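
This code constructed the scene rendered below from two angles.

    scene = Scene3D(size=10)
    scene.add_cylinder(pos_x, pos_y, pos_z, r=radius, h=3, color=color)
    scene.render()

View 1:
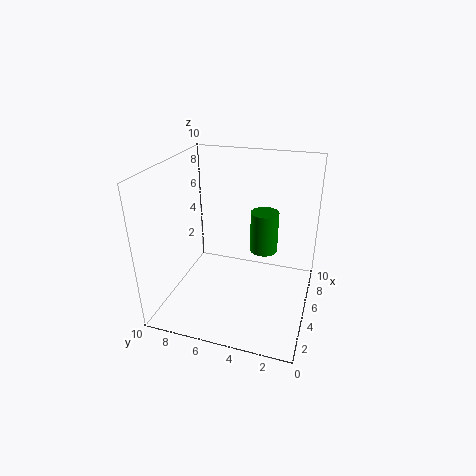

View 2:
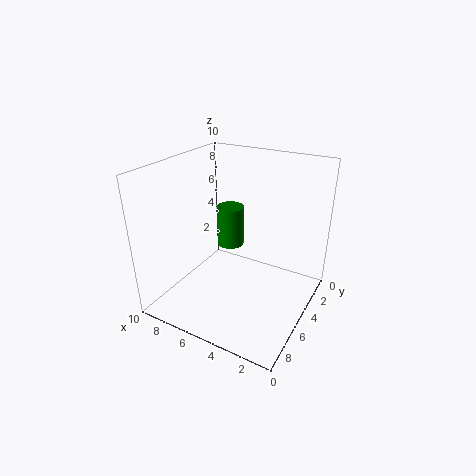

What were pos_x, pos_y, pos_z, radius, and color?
pos_x = 6.5
pos_y = 3.5
pos_z = 3.5
radius = 1
color = 'green'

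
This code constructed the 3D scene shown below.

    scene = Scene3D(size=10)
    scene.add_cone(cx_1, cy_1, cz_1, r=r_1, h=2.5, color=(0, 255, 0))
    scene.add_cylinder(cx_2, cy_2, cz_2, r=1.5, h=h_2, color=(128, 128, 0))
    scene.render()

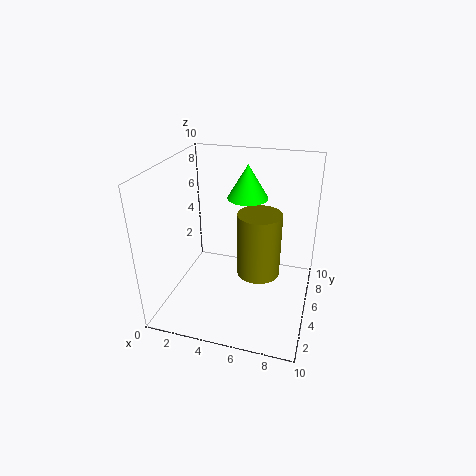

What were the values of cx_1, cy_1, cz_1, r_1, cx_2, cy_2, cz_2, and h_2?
cx_1 = 5; cy_1 = 7.5; cz_1 = 7; r_1 = 1.5; cx_2 = 6.5; cy_2 = 5; cz_2 = 2.5; h_2 = 4.5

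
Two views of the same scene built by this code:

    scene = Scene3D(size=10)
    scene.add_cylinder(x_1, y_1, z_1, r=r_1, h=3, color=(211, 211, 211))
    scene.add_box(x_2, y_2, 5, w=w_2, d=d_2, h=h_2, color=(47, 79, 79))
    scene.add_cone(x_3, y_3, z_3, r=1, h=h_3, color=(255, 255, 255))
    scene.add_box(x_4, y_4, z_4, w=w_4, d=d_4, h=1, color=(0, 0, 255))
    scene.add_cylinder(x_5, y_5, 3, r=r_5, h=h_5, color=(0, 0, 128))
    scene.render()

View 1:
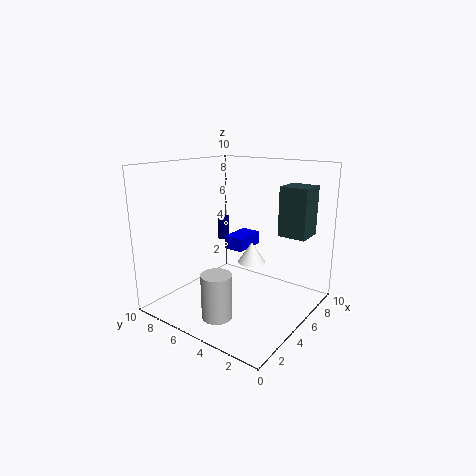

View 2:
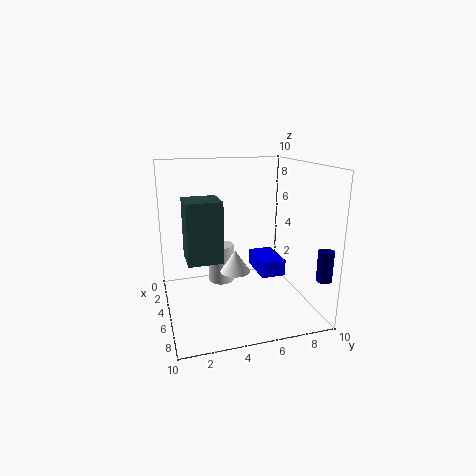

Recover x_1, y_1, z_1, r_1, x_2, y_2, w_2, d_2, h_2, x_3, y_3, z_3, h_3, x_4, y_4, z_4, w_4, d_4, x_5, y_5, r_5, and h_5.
x_1 = 2
y_1 = 4.5
z_1 = 0.5
r_1 = 1
x_2 = 7
y_2 = 1
w_2 = 2
d_2 = 2
h_2 = 3.5
x_3 = 6
y_3 = 4.5
z_3 = 3
h_3 = 1.5
x_4 = 6
y_4 = 5.5
z_4 = 3.5
w_4 = 2.5
d_4 = 1.5
x_5 = 9
y_5 = 9.5
r_5 = 0.5
h_5 = 2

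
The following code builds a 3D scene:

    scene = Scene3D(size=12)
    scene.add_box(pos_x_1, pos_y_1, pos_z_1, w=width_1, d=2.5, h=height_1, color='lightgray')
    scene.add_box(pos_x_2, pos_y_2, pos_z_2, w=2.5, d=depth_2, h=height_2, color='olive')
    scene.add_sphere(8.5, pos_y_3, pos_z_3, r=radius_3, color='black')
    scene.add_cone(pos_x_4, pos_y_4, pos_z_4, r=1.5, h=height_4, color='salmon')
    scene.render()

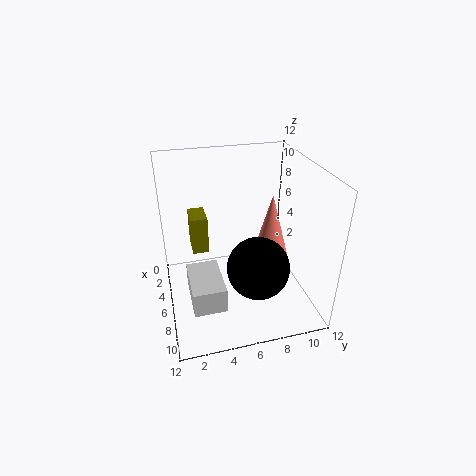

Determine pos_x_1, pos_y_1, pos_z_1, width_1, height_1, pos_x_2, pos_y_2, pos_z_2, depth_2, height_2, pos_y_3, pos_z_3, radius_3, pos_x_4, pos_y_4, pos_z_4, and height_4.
pos_x_1 = 6.5
pos_y_1 = 1.5
pos_z_1 = 2.5
width_1 = 4
height_1 = 2
pos_x_2 = 0.5
pos_y_2 = 2.5
pos_z_2 = 3
depth_2 = 1.5
height_2 = 3.5
pos_y_3 = 7
pos_z_3 = 4.5
radius_3 = 2.5
pos_x_4 = 7
pos_y_4 = 8.5
pos_z_4 = 4.5
height_4 = 5.5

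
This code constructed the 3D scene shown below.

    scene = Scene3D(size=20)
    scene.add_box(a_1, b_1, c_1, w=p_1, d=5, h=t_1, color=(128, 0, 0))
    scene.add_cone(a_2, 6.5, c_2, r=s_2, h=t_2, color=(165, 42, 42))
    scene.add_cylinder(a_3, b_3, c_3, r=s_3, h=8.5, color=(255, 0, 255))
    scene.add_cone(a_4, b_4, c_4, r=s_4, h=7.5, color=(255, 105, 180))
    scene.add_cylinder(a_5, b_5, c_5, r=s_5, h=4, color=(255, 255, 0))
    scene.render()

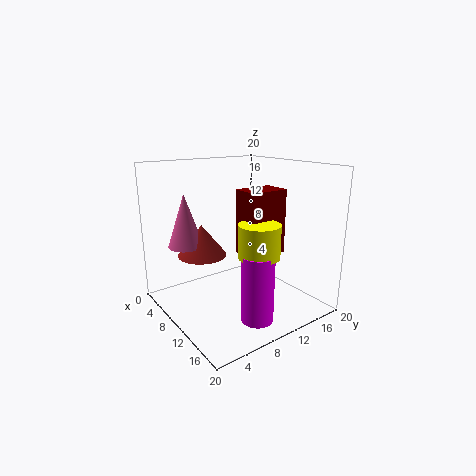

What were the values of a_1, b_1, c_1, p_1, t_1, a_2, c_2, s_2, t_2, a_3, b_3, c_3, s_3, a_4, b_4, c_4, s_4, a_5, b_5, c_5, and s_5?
a_1 = 13
b_1 = 7.5
c_1 = 9.5
p_1 = 3.5
t_1 = 8
a_2 = 6
c_2 = 7
s_2 = 3.5
t_2 = 4.5
a_3 = 17.5
b_3 = 7.5
c_3 = 2
s_3 = 2
a_4 = 5
b_4 = 4.5
c_4 = 8.5
s_4 = 2.5
a_5 = 17
b_5 = 8
c_5 = 10
s_5 = 2.5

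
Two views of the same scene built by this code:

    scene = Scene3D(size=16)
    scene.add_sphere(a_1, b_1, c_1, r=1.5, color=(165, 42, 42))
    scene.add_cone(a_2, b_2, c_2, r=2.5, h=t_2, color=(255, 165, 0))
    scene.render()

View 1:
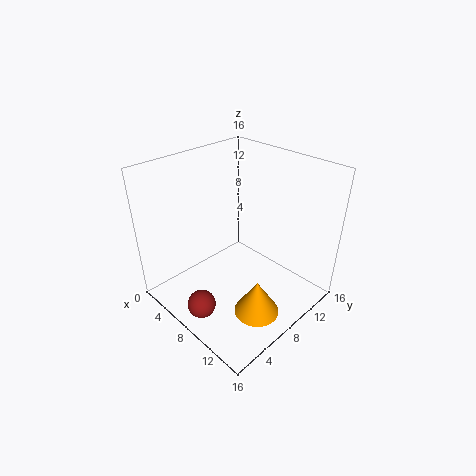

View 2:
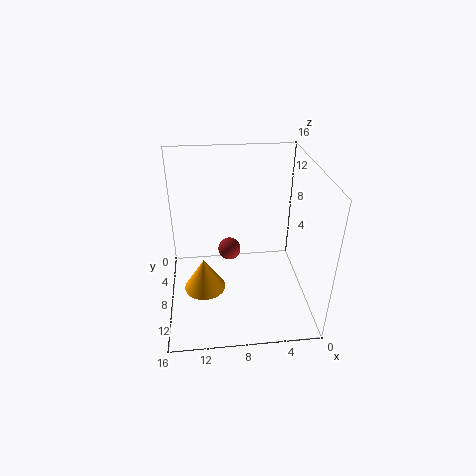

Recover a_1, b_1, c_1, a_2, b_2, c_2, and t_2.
a_1 = 8.5
b_1 = 2
c_1 = 2.5
a_2 = 12
b_2 = 7
c_2 = 0.5
t_2 = 4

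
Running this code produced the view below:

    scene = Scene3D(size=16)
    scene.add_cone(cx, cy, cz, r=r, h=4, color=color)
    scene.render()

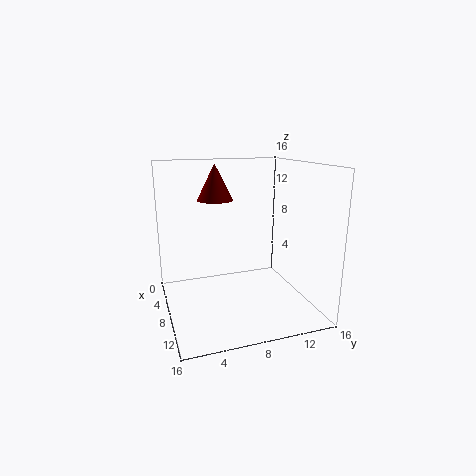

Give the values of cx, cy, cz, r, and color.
cx = 6
cy = 6
cz = 12
r = 2
color = 'maroon'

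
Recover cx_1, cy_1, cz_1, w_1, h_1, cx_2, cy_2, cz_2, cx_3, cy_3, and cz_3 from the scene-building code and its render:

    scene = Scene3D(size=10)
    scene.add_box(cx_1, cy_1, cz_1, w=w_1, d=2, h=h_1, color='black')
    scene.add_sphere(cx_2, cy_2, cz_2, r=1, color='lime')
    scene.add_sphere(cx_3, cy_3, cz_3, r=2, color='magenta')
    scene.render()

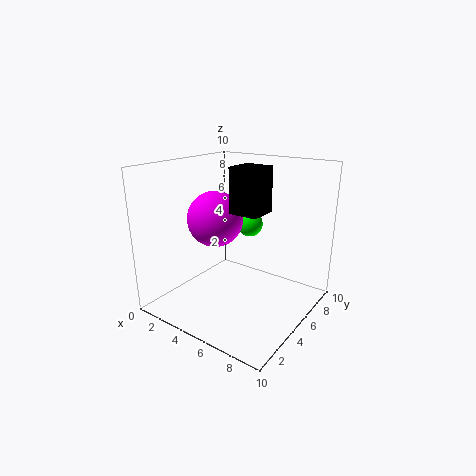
cx_1 = 5
cy_1 = 4
cz_1 = 7
w_1 = 2
h_1 = 3
cx_2 = 4
cy_2 = 8
cz_2 = 5
cx_3 = 3
cy_3 = 5
cz_3 = 6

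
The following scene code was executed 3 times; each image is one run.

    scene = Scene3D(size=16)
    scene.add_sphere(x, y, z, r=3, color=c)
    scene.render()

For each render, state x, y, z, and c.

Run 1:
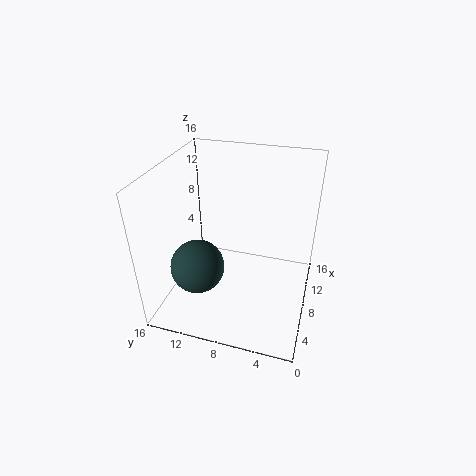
x = 5.5; y = 12; z = 5; c = 'darkslategray'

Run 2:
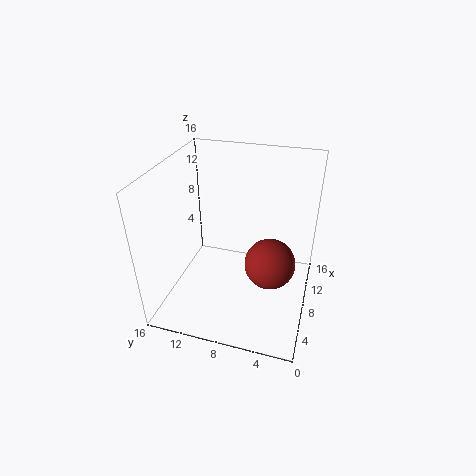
x = 9.5; y = 4.5; z = 4; c = 'brown'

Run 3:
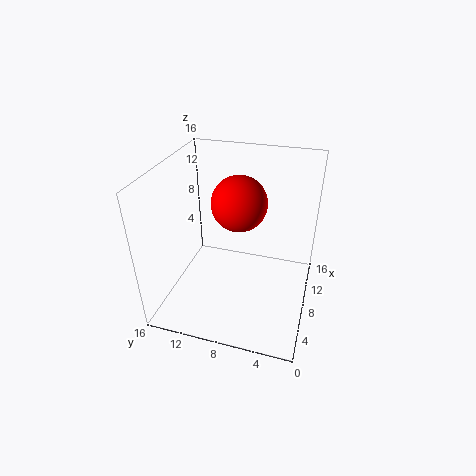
x = 8.5; y = 8; z = 12; c = 'red'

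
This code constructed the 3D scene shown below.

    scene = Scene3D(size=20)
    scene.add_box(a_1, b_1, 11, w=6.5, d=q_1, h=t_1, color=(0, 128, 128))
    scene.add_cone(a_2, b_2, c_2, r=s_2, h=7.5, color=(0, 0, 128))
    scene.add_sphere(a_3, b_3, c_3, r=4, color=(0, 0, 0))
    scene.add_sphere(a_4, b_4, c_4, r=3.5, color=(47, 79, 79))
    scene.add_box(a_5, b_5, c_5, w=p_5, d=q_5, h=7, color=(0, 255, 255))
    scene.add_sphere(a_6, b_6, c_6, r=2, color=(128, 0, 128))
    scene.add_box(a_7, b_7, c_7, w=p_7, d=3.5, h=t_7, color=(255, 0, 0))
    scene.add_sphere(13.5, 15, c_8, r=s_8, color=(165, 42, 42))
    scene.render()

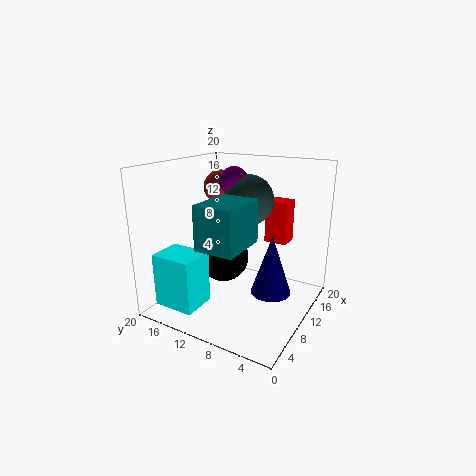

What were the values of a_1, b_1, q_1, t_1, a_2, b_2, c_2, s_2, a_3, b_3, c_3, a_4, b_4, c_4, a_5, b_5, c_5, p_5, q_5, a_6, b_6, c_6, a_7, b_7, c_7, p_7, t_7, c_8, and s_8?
a_1 = 1.5
b_1 = 6
q_1 = 5
t_1 = 5.5
a_2 = 7
b_2 = 3.5
c_2 = 5
s_2 = 2.5
a_3 = 14
b_3 = 15
c_3 = 4.5
a_4 = 12
b_4 = 9.5
c_4 = 15
a_5 = 0.5
b_5 = 11.5
c_5 = 2.5
p_5 = 4.5
q_5 = 5.5
a_6 = 11.5
b_6 = 11.5
c_6 = 17.5
a_7 = 16.5
b_7 = 5.5
c_7 = 7.5
p_7 = 3
t_7 = 6.5
c_8 = 16
s_8 = 2.5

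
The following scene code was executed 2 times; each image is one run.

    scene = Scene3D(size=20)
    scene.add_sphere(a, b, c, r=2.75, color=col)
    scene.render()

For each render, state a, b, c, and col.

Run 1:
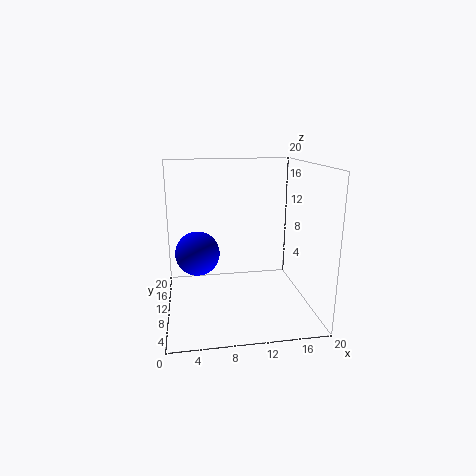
a = 4.25
b = 6.25
c = 9.5
col = 'blue'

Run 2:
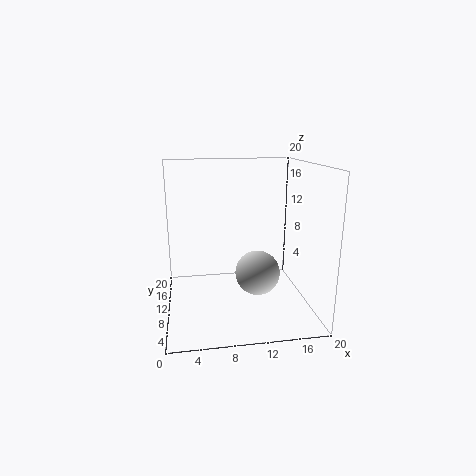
a = 11.5
b = 4.25
c = 7.25
col = 'lightgray'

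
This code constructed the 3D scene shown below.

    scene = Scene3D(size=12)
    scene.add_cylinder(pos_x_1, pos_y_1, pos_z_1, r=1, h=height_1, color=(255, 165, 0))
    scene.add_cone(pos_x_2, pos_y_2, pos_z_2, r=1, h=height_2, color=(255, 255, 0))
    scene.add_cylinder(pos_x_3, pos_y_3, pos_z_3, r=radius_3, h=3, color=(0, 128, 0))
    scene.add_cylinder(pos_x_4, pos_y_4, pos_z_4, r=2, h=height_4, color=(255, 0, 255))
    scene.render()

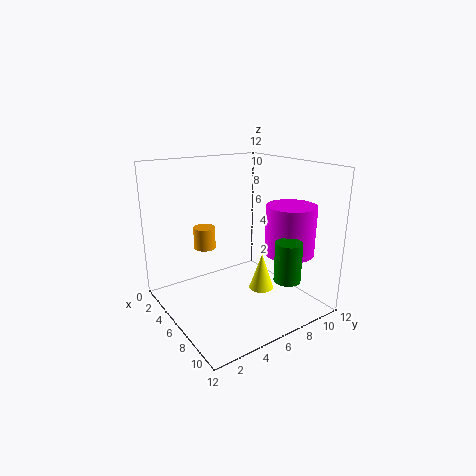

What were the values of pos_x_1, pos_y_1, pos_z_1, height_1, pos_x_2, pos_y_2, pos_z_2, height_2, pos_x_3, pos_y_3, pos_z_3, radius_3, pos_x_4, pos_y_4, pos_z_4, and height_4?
pos_x_1 = 2; pos_y_1 = 5; pos_z_1 = 4; height_1 = 2; pos_x_2 = 8; pos_y_2 = 7; pos_z_2 = 2; height_2 = 3; pos_x_3 = 11; pos_y_3 = 7; pos_z_3 = 4; radius_3 = 1; pos_x_4 = 9; pos_y_4 = 9; pos_z_4 = 5; height_4 = 4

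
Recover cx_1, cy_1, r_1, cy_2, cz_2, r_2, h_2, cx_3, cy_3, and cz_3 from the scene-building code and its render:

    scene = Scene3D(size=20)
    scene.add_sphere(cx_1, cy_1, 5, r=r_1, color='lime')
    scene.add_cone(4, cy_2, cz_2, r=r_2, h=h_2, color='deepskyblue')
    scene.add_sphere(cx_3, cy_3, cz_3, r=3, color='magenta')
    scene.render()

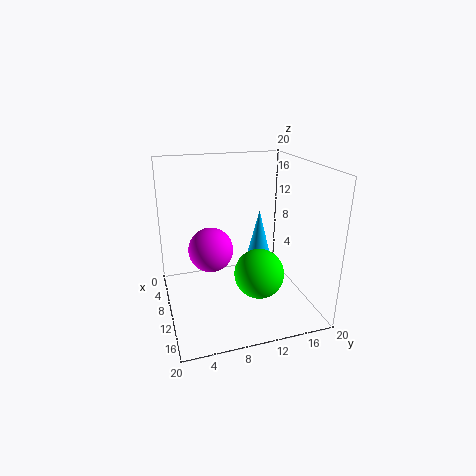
cx_1 = 12, cy_1 = 12.5, r_1 = 3.5, cy_2 = 15.5, cz_2 = 3.5, r_2 = 2, h_2 = 8, cx_3 = 10.5, cy_3 = 6, cz_3 = 9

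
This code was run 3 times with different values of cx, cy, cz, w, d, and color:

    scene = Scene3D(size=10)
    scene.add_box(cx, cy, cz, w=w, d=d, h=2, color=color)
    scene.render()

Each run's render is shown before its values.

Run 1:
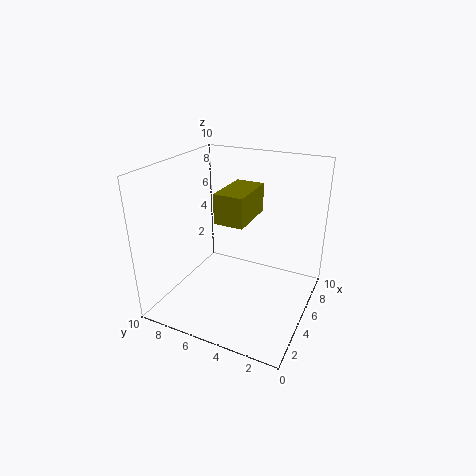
cx = 3.5; cy = 4; cz = 6.5; w = 3.5; d = 2; color = 'olive'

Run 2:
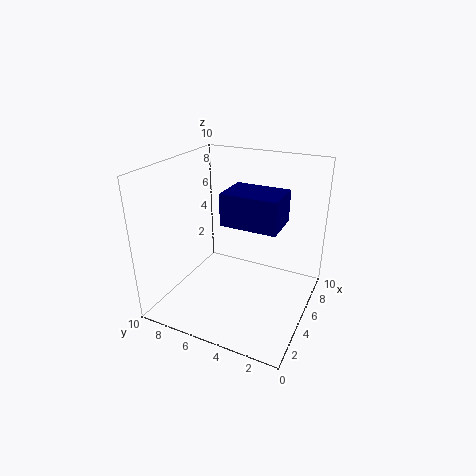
cx = 2.5; cy = 1.5; cz = 7; w = 2.5; d = 3.5; color = 'navy'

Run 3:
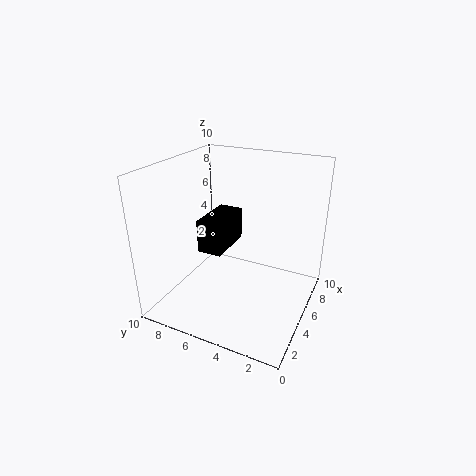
cx = 1.5; cy = 4.5; cz = 5.5; w = 3; d = 1.5; color = 'black'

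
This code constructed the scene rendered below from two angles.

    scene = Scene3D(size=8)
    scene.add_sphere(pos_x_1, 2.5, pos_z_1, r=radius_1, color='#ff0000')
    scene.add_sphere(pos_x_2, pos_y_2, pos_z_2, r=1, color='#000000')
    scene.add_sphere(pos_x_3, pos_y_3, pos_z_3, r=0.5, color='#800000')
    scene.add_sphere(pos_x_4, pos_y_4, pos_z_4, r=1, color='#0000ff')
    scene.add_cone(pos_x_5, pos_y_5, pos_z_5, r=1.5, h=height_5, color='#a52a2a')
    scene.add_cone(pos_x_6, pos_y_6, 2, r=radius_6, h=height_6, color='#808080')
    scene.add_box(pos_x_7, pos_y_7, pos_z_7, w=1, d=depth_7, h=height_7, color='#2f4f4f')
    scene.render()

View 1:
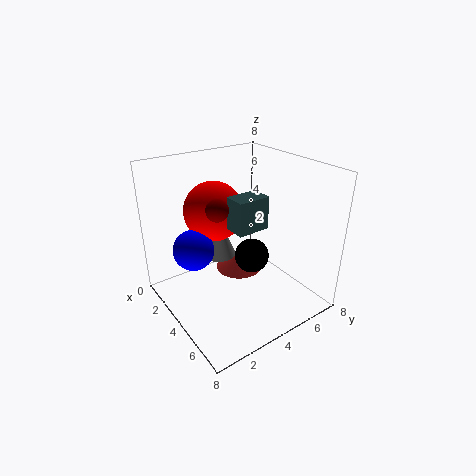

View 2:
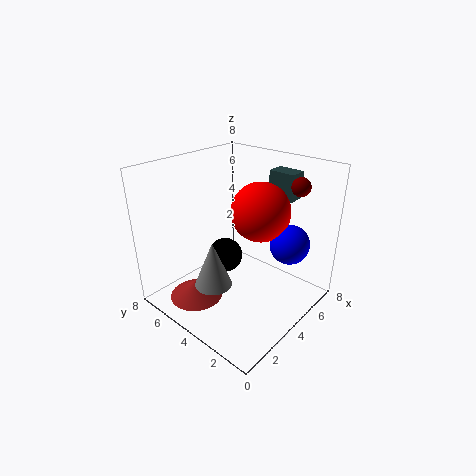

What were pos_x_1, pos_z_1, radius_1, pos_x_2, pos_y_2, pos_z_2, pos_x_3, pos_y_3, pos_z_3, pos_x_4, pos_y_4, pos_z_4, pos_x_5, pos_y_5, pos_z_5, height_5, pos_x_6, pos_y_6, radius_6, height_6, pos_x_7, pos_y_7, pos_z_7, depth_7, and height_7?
pos_x_1 = 4; pos_z_1 = 6; radius_1 = 1.5; pos_x_2 = 4; pos_y_2 = 5; pos_z_2 = 2.5; pos_x_3 = 6; pos_y_3 = 1.5; pos_z_3 = 7; pos_x_4 = 4.5; pos_y_4 = 1; pos_z_4 = 4.5; pos_x_5 = 2; pos_y_5 = 5.5; pos_z_5 = 0.5; height_5 = 1; pos_x_6 = 2; pos_y_6 = 4; radius_6 = 1; height_6 = 2.5; pos_x_7 = 6; pos_y_7 = 2; pos_z_7 = 6; depth_7 = 1.5; height_7 = 1.5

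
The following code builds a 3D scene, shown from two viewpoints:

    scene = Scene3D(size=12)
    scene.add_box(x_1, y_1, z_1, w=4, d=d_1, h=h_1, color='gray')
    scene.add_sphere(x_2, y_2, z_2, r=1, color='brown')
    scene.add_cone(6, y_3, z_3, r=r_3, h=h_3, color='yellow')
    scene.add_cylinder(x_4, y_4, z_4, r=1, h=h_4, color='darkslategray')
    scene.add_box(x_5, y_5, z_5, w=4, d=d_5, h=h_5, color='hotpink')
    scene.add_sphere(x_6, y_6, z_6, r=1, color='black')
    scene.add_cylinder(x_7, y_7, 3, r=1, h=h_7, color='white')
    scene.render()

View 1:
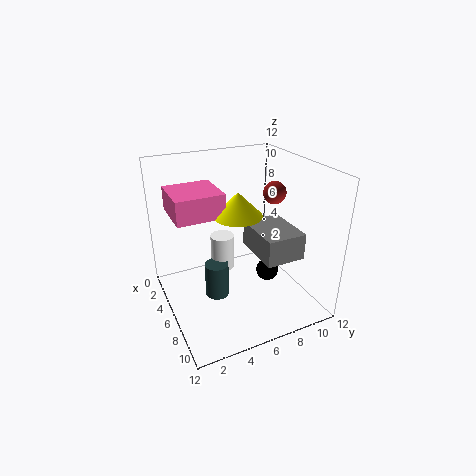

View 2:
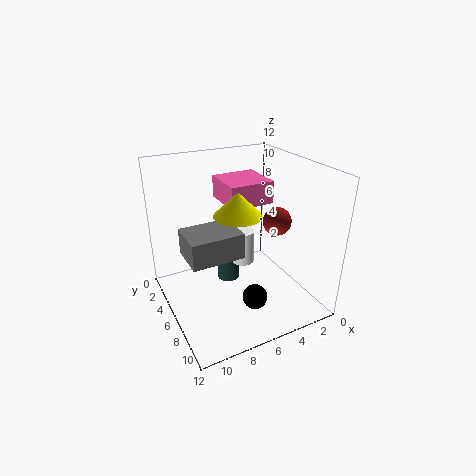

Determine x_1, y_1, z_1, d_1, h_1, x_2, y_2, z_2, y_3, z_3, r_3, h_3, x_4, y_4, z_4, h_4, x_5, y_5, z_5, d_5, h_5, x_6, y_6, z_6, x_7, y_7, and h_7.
x_1 = 7; y_1 = 6; z_1 = 6; d_1 = 3; h_1 = 2; x_2 = 5; y_2 = 10; z_2 = 9; y_3 = 6; z_3 = 8; r_3 = 2; h_3 = 2; x_4 = 6; y_4 = 4; z_4 = 1; h_4 = 3; x_5 = 2; y_5 = 1; z_5 = 8; d_5 = 4; h_5 = 2; x_6 = 6; y_6 = 9; z_6 = 2; x_7 = 5; y_7 = 5; h_7 = 3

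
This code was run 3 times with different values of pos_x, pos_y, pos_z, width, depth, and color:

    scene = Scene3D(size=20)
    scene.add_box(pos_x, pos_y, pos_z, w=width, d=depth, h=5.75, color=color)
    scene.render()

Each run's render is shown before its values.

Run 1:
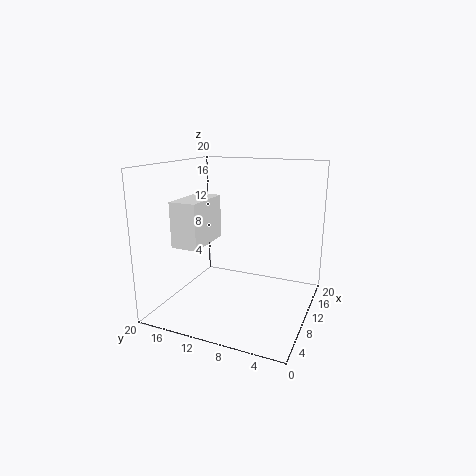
pos_x = 2.5; pos_y = 12.25; pos_z = 10.25; width = 6.75; depth = 3.5; color = 'white'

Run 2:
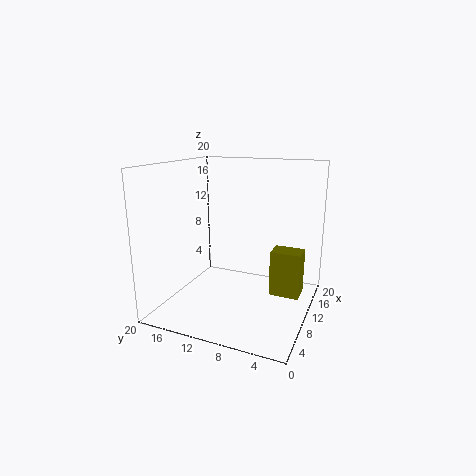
pos_x = 6.5; pos_y = 0.5; pos_z = 4.25; width = 2.75; depth = 3.75; color = 'olive'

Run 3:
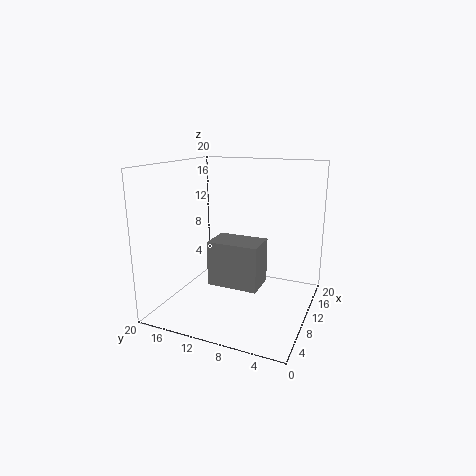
pos_x = 4.25; pos_y = 5.25; pos_z = 5.25; width = 4.25; depth = 6.5; color = 'gray'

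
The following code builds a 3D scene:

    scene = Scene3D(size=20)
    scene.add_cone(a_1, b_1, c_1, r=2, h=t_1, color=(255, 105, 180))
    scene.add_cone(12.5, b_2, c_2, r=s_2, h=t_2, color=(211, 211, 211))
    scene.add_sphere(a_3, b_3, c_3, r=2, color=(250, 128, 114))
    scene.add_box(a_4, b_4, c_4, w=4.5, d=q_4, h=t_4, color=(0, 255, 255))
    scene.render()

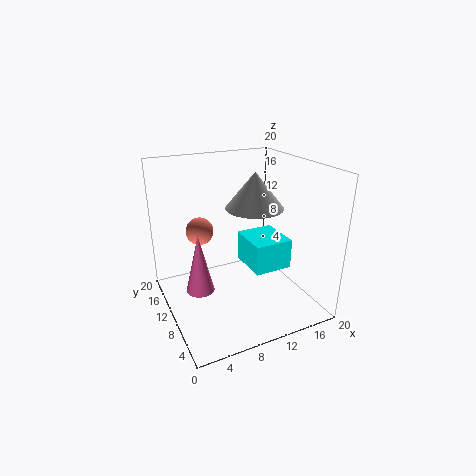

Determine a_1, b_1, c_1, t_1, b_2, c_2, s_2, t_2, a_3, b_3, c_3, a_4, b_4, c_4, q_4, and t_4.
a_1 = 4.5
b_1 = 11
c_1 = 2.5
t_1 = 8.5
b_2 = 10
c_2 = 14
s_2 = 4
t_2 = 5
a_3 = 6
b_3 = 14.5
c_3 = 10
a_4 = 8
b_4 = 1
c_4 = 9.5
q_4 = 5
t_4 = 3.5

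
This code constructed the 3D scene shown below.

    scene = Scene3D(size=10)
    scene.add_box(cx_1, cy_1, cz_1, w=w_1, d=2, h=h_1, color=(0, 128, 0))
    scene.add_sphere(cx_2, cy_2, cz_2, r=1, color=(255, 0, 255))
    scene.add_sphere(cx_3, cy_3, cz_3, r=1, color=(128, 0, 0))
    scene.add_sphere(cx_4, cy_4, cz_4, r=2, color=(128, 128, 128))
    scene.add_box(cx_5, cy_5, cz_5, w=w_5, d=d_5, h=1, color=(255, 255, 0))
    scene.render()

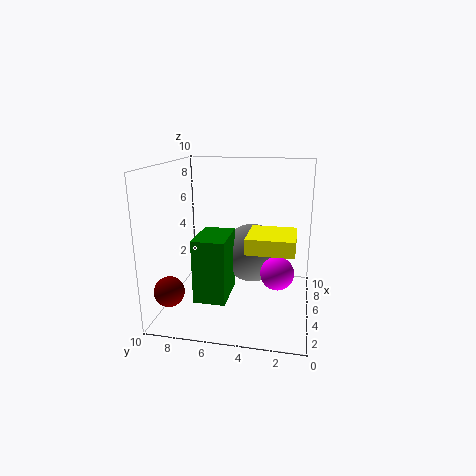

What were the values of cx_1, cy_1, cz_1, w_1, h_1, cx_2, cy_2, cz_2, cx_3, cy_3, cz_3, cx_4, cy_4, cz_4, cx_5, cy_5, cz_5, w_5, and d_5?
cx_1 = 1, cy_1 = 5, cz_1 = 2, w_1 = 3, h_1 = 4, cx_2 = 2, cy_2 = 2, cz_2 = 4, cx_3 = 2, cy_3 = 9, cz_3 = 2, cx_4 = 5, cy_4 = 4, cz_4 = 4, cx_5 = 2, cy_5 = 1, cz_5 = 5, w_5 = 3, d_5 = 3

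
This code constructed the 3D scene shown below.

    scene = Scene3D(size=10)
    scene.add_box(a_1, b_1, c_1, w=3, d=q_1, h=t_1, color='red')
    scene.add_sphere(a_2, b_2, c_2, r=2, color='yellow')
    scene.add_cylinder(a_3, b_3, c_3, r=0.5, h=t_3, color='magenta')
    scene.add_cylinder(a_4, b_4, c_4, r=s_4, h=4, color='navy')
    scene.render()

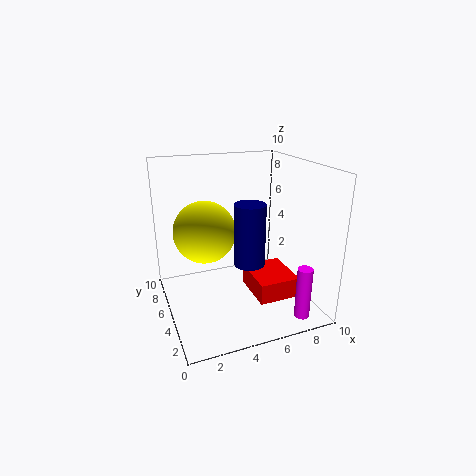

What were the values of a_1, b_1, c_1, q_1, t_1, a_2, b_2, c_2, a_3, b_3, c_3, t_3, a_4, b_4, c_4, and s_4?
a_1 = 6
b_1 = 3
c_1 = 0.5
q_1 = 3.5
t_1 = 1.5
a_2 = 2.5
b_2 = 4.5
c_2 = 6
a_3 = 8
b_3 = 1
c_3 = 0.5
t_3 = 3.5
a_4 = 5
b_4 = 3
c_4 = 4
s_4 = 1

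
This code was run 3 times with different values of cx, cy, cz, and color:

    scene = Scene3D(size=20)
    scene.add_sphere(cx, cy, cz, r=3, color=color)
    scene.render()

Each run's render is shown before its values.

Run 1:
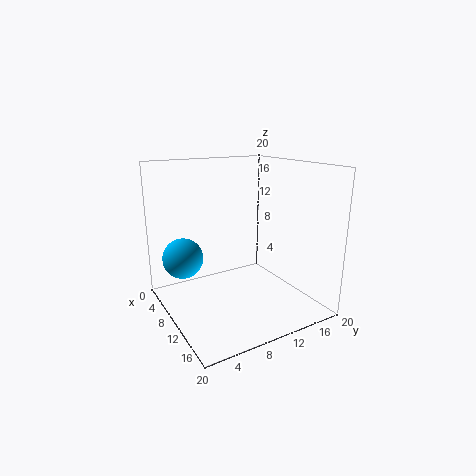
cx = 4, cy = 4, cz = 6, color = 'deepskyblue'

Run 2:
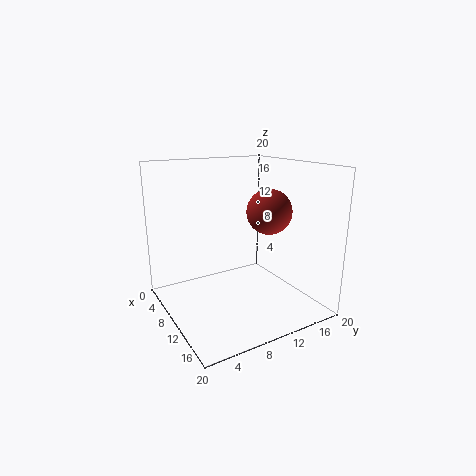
cx = 13, cy = 13, cz = 14, color = 'brown'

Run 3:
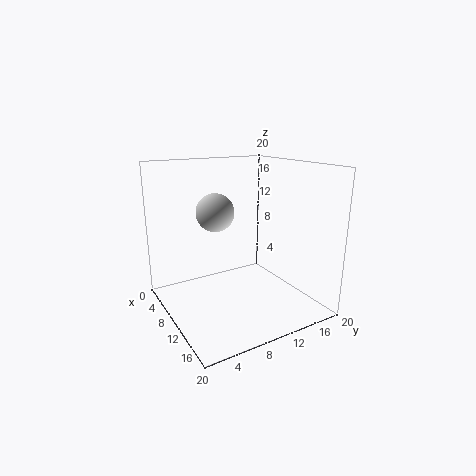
cx = 3, cy = 10, cz = 12, color = 'lightgray'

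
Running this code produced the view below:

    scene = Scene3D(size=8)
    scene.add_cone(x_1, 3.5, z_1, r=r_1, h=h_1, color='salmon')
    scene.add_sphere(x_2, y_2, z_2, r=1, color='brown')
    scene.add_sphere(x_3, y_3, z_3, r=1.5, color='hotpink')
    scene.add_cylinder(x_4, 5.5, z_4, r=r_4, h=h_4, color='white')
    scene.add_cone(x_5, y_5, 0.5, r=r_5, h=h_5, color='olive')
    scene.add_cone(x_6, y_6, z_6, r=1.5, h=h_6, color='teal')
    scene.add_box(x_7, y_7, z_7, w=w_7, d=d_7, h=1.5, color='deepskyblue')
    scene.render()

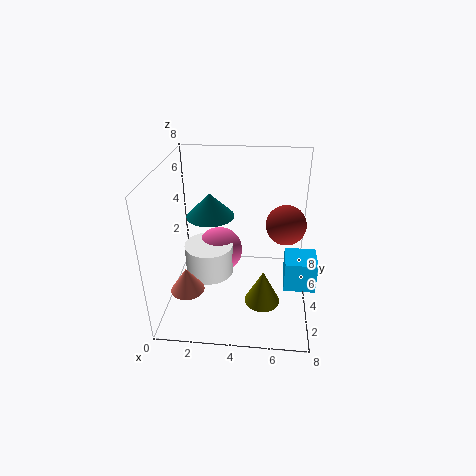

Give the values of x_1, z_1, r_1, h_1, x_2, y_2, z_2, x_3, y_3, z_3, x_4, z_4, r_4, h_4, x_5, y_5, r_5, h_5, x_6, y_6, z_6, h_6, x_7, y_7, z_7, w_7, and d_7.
x_1 = 1
z_1 = 0.5
r_1 = 1
h_1 = 1.5
x_2 = 6.5
y_2 = 3
z_2 = 5.5
x_3 = 2.5
y_3 = 6.5
z_3 = 1.5
x_4 = 2
z_4 = 0.5
r_4 = 1.5
h_4 = 2
x_5 = 5.5
y_5 = 3
r_5 = 1
h_5 = 2
x_6 = 2
y_6 = 6.5
z_6 = 4
h_6 = 1.5
x_7 = 6.5
y_7 = 1
z_7 = 3
w_7 = 1.5
d_7 = 1.5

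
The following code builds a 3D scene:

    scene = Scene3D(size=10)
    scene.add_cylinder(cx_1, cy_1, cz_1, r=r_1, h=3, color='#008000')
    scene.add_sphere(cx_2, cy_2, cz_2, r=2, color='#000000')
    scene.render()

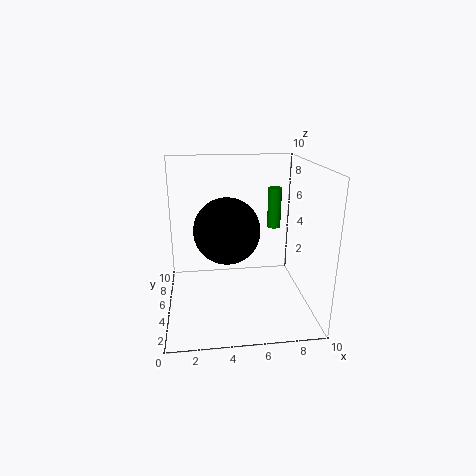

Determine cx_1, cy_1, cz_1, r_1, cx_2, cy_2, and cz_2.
cx_1 = 8; cy_1 = 7; cz_1 = 5; r_1 = 0.5; cx_2 = 4; cy_2 = 2.5; cz_2 = 6.5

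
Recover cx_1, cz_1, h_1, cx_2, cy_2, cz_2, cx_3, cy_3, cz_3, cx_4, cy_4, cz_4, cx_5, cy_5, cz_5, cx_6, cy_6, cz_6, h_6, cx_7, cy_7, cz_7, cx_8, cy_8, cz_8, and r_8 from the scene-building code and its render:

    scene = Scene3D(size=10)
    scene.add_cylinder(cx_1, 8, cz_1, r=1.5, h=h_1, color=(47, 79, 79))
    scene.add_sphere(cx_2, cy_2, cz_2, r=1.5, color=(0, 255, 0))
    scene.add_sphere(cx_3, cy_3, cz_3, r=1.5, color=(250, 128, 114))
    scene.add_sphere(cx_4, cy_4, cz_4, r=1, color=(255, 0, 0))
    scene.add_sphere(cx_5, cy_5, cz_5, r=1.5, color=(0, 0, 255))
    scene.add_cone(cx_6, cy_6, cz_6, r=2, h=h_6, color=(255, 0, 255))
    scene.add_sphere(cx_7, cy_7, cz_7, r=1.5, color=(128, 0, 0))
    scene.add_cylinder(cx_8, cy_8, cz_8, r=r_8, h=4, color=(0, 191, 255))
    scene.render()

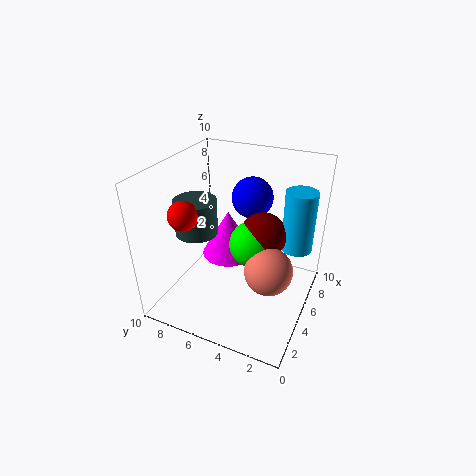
cx_1 = 4.5; cz_1 = 5; h_1 = 2.5; cx_2 = 4; cy_2 = 3.5; cz_2 = 5.5; cx_3 = 3; cy_3 = 2; cz_3 = 4.5; cx_4 = 3; cy_4 = 8; cz_4 = 7; cx_5 = 7.5; cy_5 = 5; cz_5 = 7; cx_6 = 6.5; cy_6 = 6.5; cz_6 = 2.5; h_6 = 3.5; cx_7 = 4.5; cy_7 = 3; cz_7 = 6; cx_8 = 5.5; cy_8 = 1; cz_8 = 5; r_8 = 1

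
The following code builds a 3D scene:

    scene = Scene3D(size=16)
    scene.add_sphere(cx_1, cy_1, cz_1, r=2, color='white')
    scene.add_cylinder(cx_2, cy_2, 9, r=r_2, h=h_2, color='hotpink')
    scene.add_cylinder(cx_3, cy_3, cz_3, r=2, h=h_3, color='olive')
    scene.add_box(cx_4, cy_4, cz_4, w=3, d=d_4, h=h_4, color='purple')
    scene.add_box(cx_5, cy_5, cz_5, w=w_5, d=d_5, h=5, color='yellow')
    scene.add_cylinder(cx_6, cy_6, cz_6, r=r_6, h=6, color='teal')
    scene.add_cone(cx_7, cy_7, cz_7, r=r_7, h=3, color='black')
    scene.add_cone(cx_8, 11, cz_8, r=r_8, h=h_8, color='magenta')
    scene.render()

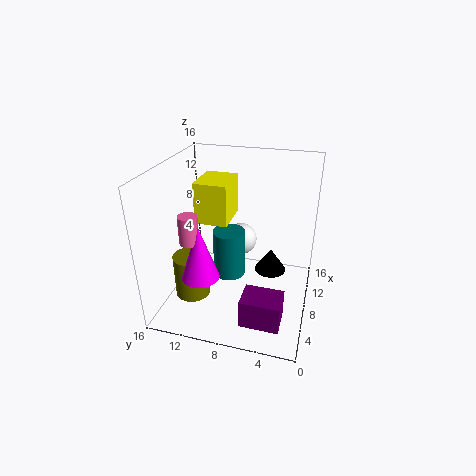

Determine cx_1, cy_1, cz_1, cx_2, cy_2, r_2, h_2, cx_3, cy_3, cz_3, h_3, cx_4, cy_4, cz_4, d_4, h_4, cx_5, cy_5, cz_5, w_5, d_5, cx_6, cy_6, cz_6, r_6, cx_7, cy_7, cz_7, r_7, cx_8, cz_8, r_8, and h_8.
cx_1 = 13; cy_1 = 9; cz_1 = 5; cx_2 = 4; cy_2 = 12; r_2 = 1; h_2 = 3; cx_3 = 6; cy_3 = 13; cz_3 = 1; h_3 = 5; cx_4 = 1; cy_4 = 2; cz_4 = 2; d_4 = 4; h_4 = 3; cx_5 = 10; cy_5 = 10; cz_5 = 8; w_5 = 5; d_5 = 4; cx_6 = 11; cy_6 = 10; cz_6 = 1; r_6 = 2; cx_7 = 13; cy_7 = 5; cz_7 = 1; r_7 = 2; cx_8 = 4; cz_8 = 5; r_8 = 2; h_8 = 6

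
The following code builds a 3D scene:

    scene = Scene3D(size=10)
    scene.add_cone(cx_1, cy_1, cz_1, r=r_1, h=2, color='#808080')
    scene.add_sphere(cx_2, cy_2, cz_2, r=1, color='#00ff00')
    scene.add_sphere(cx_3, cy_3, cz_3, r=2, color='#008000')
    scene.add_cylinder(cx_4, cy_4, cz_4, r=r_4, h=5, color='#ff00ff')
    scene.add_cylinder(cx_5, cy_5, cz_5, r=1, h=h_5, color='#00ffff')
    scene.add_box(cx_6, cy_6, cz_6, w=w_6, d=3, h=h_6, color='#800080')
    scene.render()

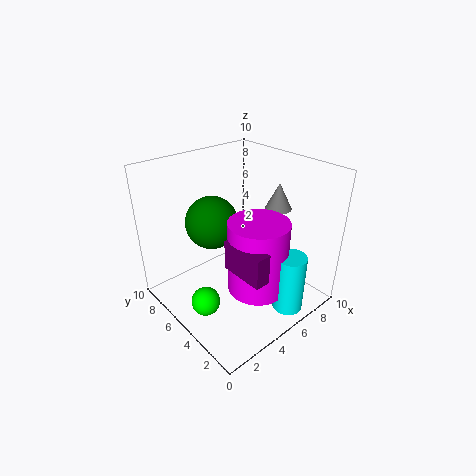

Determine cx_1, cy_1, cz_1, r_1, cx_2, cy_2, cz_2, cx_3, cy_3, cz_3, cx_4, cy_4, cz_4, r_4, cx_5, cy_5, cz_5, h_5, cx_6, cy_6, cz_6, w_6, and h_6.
cx_1 = 9, cy_1 = 5, cz_1 = 6, r_1 = 1, cx_2 = 2, cy_2 = 5, cz_2 = 1, cx_3 = 5, cy_3 = 8, cz_3 = 5, cx_4 = 5, cy_4 = 3, cz_4 = 2, r_4 = 2, cx_5 = 6, cy_5 = 1, cz_5 = 1, h_5 = 4, cx_6 = 3, cy_6 = 1, cz_6 = 4, w_6 = 1, h_6 = 2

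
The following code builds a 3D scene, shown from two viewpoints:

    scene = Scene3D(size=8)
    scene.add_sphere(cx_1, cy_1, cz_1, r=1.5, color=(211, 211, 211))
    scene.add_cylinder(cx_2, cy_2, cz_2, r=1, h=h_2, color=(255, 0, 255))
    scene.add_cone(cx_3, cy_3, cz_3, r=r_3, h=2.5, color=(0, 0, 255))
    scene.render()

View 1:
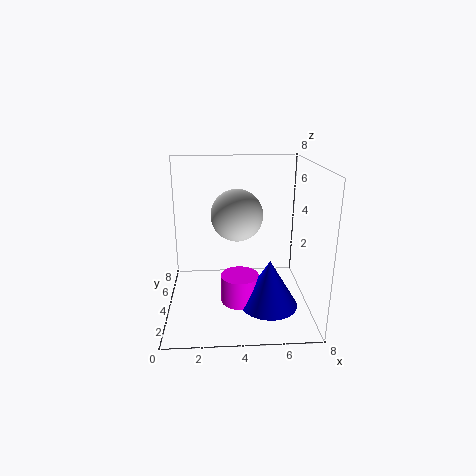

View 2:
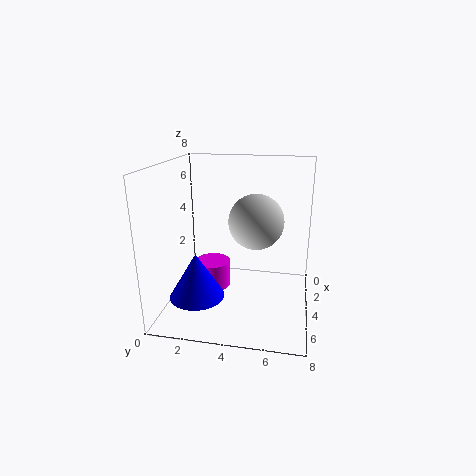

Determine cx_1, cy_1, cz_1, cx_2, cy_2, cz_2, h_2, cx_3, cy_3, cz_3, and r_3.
cx_1 = 4
cy_1 = 5
cz_1 = 5
cx_2 = 4
cy_2 = 2.5
cz_2 = 1
h_2 = 1.5
cx_3 = 5.5
cy_3 = 2
cz_3 = 1
r_3 = 1.5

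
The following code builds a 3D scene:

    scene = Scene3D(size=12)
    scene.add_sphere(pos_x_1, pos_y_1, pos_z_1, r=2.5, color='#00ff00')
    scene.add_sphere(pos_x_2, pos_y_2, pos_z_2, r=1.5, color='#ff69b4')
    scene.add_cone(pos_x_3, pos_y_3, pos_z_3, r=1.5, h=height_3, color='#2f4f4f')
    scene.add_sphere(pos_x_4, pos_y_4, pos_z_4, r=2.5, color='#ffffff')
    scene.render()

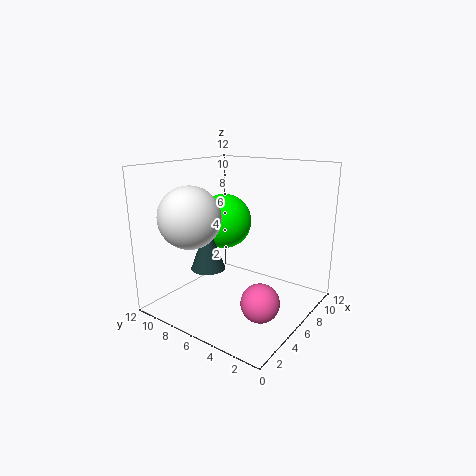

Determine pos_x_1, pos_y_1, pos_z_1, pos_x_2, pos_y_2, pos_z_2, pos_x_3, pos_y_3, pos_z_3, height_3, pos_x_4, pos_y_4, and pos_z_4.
pos_x_1 = 8
pos_y_1 = 9
pos_z_1 = 6.5
pos_x_2 = 4
pos_y_2 = 2.5
pos_z_2 = 2
pos_x_3 = 5
pos_y_3 = 8.5
pos_z_3 = 3
height_3 = 4
pos_x_4 = 3
pos_y_4 = 8.5
pos_z_4 = 8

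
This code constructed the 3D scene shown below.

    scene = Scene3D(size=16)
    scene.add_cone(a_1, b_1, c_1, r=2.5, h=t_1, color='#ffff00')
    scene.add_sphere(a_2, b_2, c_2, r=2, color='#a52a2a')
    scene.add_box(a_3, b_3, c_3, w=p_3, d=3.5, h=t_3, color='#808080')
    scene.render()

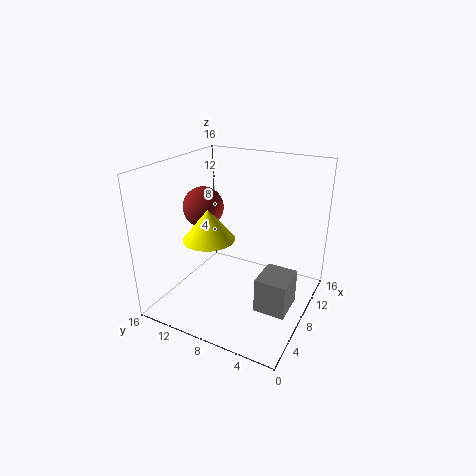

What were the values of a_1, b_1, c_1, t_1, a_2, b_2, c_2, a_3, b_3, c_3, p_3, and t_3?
a_1 = 3
b_1 = 8.5
c_1 = 10
t_1 = 3
a_2 = 4.5
b_2 = 10
c_2 = 12.5
a_3 = 6
b_3 = 1.5
c_3 = 0.5
p_3 = 4
t_3 = 4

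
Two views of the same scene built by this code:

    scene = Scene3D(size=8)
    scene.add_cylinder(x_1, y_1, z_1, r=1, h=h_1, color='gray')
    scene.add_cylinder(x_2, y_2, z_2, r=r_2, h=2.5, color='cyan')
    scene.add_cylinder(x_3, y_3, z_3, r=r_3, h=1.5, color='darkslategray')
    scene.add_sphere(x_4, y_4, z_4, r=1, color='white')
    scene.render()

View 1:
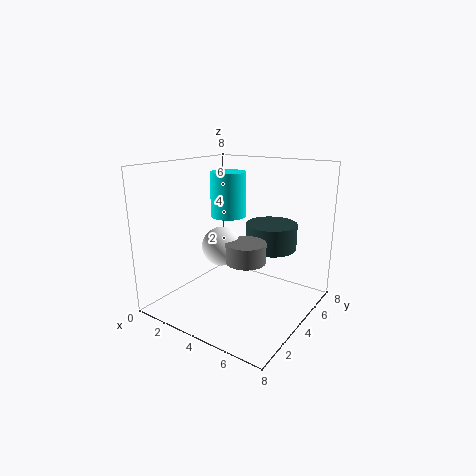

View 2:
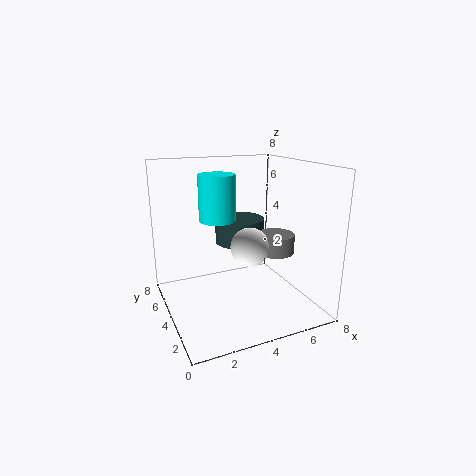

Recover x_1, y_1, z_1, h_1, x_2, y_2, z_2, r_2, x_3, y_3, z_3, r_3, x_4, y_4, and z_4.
x_1 = 5.5, y_1 = 2.5, z_1 = 3.5, h_1 = 1, x_2 = 3, y_2 = 4.5, z_2 = 5, r_2 = 1, x_3 = 5, y_3 = 6, z_3 = 3, r_3 = 1.5, x_4 = 4, y_4 = 2.5, z_4 = 4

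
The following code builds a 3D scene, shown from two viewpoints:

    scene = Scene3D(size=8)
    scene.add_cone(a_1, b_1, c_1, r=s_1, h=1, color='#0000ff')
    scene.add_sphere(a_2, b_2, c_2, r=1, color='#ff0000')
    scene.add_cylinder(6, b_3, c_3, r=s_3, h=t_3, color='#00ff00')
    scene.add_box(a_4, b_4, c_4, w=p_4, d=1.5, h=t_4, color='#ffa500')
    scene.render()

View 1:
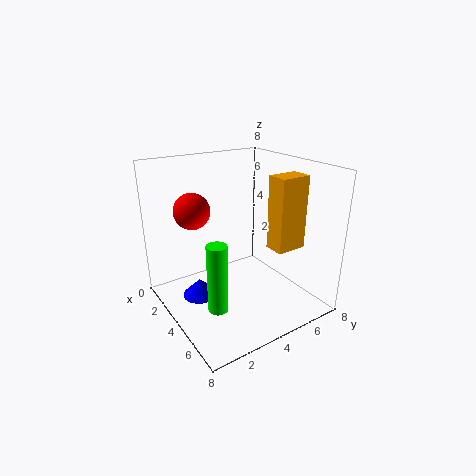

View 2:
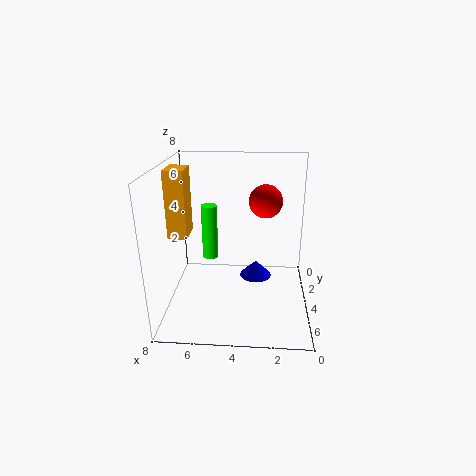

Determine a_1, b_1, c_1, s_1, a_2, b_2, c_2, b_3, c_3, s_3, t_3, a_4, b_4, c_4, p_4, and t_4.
a_1 = 3; b_1 = 2; c_1 = 0.5; s_1 = 1; a_2 = 2.5; b_2 = 2; c_2 = 5.5; b_3 = 1.5; c_3 = 1.5; s_3 = 0.5; t_3 = 3.5; a_4 = 6.5; b_4 = 4; c_4 = 4.5; p_4 = 1; t_4 = 3.5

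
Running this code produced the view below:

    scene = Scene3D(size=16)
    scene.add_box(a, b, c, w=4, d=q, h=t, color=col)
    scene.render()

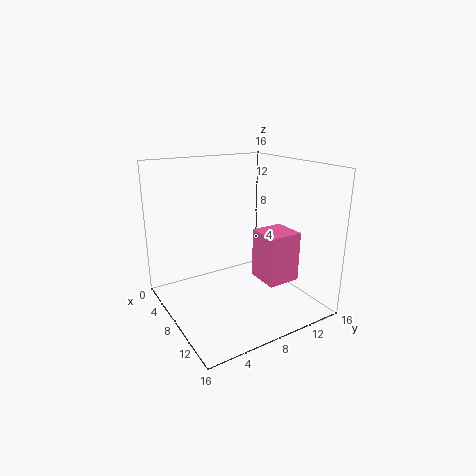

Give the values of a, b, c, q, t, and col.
a = 6.5
b = 11
c = 2
q = 4
t = 6
col = 'hotpink'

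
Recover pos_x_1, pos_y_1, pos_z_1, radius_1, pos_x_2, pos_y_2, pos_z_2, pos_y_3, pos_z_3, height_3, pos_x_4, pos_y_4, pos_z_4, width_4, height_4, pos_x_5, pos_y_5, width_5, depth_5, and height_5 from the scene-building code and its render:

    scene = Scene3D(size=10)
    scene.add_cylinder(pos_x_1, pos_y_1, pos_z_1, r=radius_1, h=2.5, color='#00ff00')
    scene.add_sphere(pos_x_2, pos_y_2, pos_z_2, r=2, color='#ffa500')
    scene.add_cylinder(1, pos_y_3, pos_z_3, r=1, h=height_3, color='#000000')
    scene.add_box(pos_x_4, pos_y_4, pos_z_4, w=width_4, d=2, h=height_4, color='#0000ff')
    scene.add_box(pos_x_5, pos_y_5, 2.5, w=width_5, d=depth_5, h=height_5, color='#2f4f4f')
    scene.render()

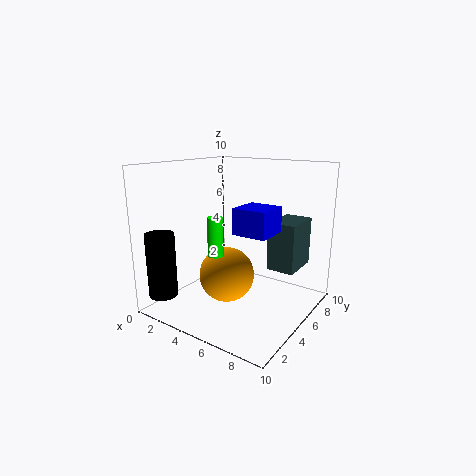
pos_x_1 = 5, pos_y_1 = 2.5, pos_z_1 = 4.5, radius_1 = 0.5, pos_x_2 = 4, pos_y_2 = 5, pos_z_2 = 2, pos_y_3 = 1.5, pos_z_3 = 1, height_3 = 4.5, pos_x_4 = 7, pos_y_4 = 1.5, pos_z_4 = 6.5, width_4 = 2, height_4 = 1.5, pos_x_5 = 6.5, pos_y_5 = 6.5, width_5 = 2, depth_5 = 3, height_5 = 3.5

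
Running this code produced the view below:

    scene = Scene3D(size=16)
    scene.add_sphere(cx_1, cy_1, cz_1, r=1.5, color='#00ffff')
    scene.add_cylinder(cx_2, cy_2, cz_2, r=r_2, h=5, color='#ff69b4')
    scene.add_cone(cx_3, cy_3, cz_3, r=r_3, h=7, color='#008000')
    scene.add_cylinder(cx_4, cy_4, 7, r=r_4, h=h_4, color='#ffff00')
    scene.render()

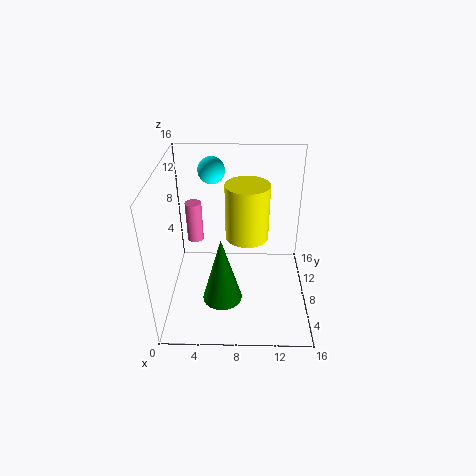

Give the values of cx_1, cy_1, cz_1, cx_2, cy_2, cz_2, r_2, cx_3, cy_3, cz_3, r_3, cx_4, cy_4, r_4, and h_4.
cx_1 = 5
cy_1 = 11.5
cz_1 = 14.5
cx_2 = 2.5
cy_2 = 12.5
cz_2 = 5
r_2 = 1
cx_3 = 6.5
cy_3 = 3
cz_3 = 4
r_3 = 2
cx_4 = 9
cy_4 = 10
r_4 = 2.5
h_4 = 6.5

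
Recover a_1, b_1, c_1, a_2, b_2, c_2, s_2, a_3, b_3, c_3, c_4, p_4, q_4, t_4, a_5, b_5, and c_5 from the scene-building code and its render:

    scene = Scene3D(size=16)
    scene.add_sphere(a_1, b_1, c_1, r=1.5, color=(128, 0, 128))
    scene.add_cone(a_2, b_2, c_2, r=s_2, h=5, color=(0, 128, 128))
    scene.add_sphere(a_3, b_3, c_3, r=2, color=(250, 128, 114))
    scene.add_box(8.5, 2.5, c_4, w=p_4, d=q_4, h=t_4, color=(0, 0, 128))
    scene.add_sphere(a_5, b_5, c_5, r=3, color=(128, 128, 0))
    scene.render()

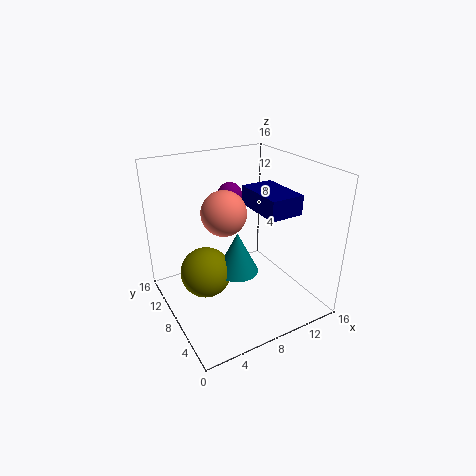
a_1 = 10, b_1 = 13.5, c_1 = 11, a_2 = 8.5, b_2 = 9, c_2 = 3, s_2 = 2.5, a_3 = 4, b_3 = 3.5, c_3 = 13.5, c_4 = 12, p_4 = 3.5, q_4 = 5.5, t_4 = 2, a_5 = 5, b_5 = 10.5, c_5 = 3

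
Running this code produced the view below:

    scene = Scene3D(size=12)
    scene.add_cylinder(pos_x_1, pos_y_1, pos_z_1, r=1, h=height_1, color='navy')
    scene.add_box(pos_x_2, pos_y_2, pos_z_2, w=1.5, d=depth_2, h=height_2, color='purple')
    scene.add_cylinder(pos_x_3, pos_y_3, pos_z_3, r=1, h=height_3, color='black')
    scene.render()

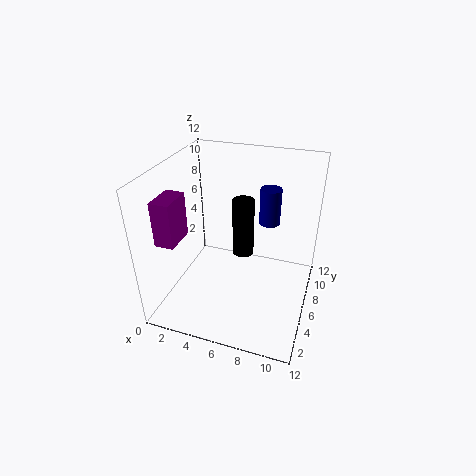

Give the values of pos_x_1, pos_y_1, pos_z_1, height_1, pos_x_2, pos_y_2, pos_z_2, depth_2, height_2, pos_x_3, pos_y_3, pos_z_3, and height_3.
pos_x_1 = 7.5; pos_y_1 = 11; pos_z_1 = 5; height_1 = 3.5; pos_x_2 = 1; pos_y_2 = 1.5; pos_z_2 = 7; depth_2 = 2.5; height_2 = 3.5; pos_x_3 = 5.5; pos_y_3 = 9; pos_z_3 = 2.5; height_3 = 5.5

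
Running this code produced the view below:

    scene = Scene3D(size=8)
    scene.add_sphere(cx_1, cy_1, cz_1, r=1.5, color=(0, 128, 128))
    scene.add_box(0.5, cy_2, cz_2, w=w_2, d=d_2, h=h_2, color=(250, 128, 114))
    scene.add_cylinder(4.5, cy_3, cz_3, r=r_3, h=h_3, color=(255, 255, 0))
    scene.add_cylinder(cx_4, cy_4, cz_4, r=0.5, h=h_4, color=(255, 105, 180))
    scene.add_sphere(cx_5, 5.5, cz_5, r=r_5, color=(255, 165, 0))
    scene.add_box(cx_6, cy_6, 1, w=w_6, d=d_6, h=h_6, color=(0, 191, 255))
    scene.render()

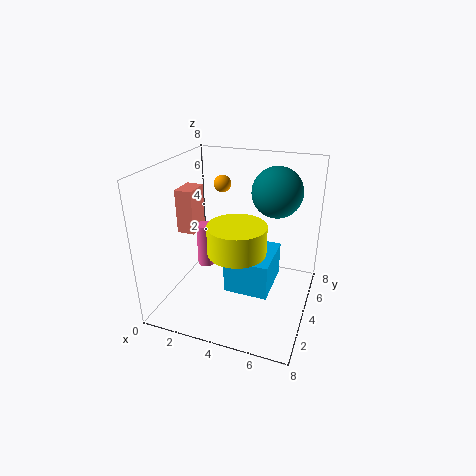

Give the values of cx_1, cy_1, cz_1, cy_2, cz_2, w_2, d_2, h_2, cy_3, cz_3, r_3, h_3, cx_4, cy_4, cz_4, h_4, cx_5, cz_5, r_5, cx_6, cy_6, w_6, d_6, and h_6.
cx_1 = 5.5, cy_1 = 6.5, cz_1 = 6, cy_2 = 3.5, cz_2 = 4, w_2 = 1, d_2 = 1.5, h_2 = 2.5, cy_3 = 2.5, cz_3 = 4, r_3 = 1.5, h_3 = 1.5, cx_4 = 2, cy_4 = 4, cz_4 = 2, h_4 = 2.5, cx_5 = 2.5, cz_5 = 6.5, r_5 = 0.5, cx_6 = 3.5, cy_6 = 3, w_6 = 2.5, d_6 = 3, h_6 = 2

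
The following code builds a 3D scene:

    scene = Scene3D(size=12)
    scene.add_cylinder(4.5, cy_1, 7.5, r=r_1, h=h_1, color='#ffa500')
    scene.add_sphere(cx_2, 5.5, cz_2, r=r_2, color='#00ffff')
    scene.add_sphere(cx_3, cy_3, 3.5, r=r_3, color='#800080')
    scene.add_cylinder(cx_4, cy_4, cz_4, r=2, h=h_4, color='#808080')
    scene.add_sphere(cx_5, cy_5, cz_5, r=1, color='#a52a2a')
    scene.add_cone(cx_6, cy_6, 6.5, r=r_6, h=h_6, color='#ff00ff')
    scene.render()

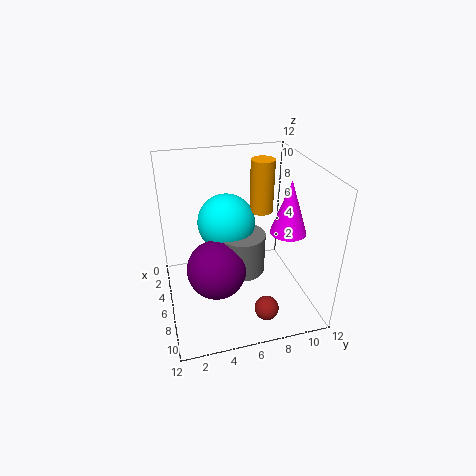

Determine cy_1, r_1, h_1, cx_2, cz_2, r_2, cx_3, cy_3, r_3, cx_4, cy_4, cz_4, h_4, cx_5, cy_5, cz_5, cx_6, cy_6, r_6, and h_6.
cy_1 = 8.5
r_1 = 1
h_1 = 4.5
cx_2 = 4
cz_2 = 6.5
r_2 = 2.5
cx_3 = 6.5
cy_3 = 4
r_3 = 2.5
cx_4 = 5.5
cy_4 = 6.5
cz_4 = 2.5
h_4 = 3.5
cx_5 = 9.5
cy_5 = 7.5
cz_5 = 1
cx_6 = 7
cy_6 = 10
r_6 = 1.5
h_6 = 4.5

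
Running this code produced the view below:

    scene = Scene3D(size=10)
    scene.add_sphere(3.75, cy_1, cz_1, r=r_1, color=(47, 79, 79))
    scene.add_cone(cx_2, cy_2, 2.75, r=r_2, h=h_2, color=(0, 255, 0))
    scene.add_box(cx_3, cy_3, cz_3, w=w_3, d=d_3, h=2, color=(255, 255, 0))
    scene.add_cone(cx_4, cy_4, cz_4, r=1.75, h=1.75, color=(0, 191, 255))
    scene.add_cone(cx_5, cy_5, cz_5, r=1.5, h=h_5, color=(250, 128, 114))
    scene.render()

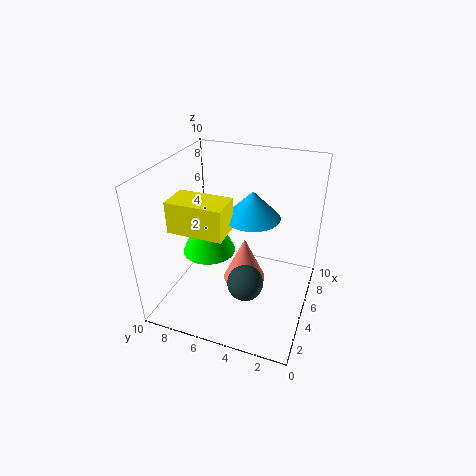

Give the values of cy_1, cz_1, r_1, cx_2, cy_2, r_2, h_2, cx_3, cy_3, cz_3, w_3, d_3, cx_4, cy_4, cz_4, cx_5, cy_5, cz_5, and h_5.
cy_1 = 4
cz_1 = 2.25
r_1 = 1.25
cx_2 = 6
cy_2 = 7.75
r_2 = 2
h_2 = 4.25
cx_3 = 1.5
cy_3 = 4.75
cz_3 = 6.75
w_3 = 2
d_3 = 3.5
cx_4 = 4.25
cy_4 = 3.75
cz_4 = 7.25
cx_5 = 5
cy_5 = 4.5
cz_5 = 1.75
h_5 = 3.25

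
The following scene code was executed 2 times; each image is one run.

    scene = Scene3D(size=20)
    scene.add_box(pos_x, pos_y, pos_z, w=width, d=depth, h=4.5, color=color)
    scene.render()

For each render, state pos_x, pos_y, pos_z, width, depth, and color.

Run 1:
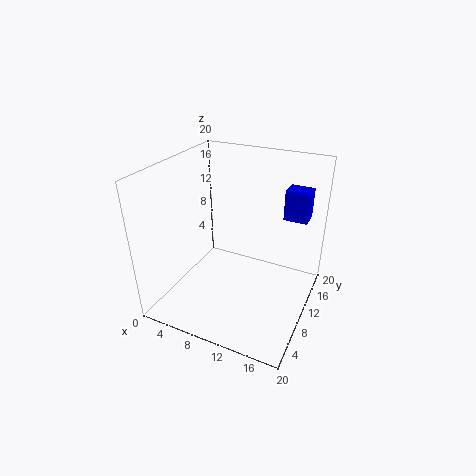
pos_x = 14.5
pos_y = 16
pos_z = 11
width = 3.5
depth = 3
color = 'blue'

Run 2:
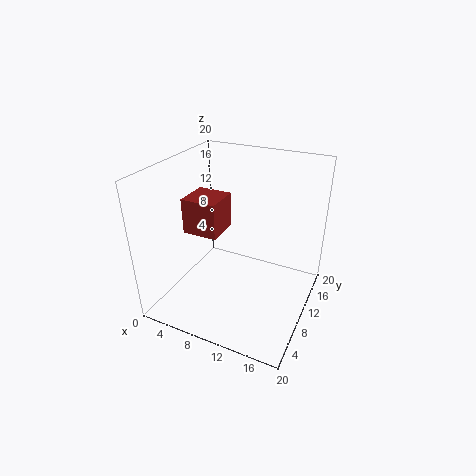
pos_x = 5
pos_y = 4.5
pos_z = 12.5
width = 4.5
depth = 4.5
color = 'brown'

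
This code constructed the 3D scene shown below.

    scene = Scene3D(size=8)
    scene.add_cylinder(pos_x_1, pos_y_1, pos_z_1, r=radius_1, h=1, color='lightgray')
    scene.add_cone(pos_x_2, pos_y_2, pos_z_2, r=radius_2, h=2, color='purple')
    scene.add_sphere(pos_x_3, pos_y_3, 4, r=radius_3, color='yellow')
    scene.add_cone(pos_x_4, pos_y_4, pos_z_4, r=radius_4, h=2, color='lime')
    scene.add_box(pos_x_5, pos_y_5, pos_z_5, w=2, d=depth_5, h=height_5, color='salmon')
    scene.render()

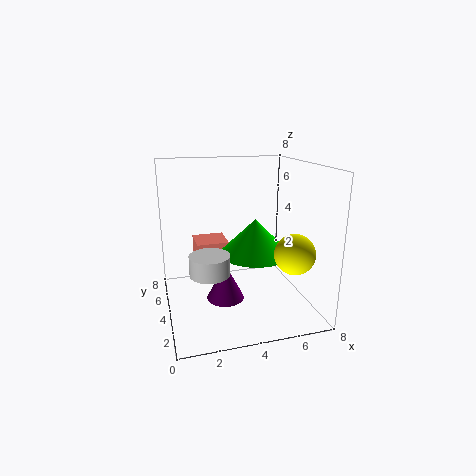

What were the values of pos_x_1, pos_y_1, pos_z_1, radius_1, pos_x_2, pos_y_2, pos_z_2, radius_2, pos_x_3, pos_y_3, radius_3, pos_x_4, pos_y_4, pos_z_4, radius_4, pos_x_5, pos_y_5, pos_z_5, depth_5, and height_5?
pos_x_1 = 2; pos_y_1 = 2; pos_z_1 = 3; radius_1 = 1; pos_x_2 = 3; pos_y_2 = 3; pos_z_2 = 1; radius_2 = 1; pos_x_3 = 6; pos_y_3 = 1; radius_3 = 1; pos_x_4 = 5; pos_y_4 = 4; pos_z_4 = 3; radius_4 = 2; pos_x_5 = 2; pos_y_5 = 6; pos_z_5 = 1; depth_5 = 2; height_5 = 2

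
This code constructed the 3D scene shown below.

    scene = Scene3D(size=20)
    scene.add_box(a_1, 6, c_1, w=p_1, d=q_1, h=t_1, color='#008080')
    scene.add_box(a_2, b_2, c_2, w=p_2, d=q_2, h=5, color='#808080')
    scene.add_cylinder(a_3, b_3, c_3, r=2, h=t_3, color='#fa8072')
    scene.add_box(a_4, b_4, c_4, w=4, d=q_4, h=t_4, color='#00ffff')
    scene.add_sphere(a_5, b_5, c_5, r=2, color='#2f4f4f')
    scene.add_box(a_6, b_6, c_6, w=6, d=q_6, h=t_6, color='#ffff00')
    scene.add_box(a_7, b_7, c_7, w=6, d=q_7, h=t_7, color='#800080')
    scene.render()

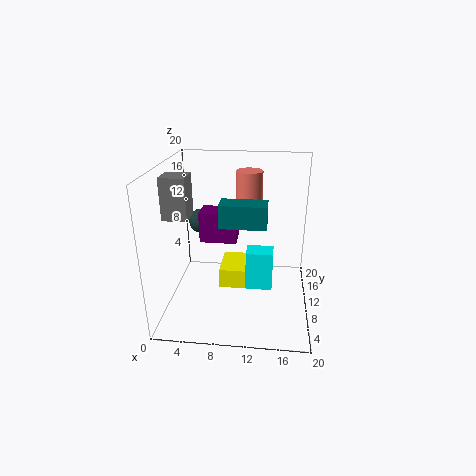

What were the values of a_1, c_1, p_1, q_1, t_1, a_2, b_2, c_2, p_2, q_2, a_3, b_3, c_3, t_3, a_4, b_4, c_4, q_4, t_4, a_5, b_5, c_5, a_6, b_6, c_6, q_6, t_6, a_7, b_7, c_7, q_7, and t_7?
a_1 = 8, c_1 = 13, p_1 = 6, q_1 = 3, t_1 = 3, a_2 = 2, b_2 = 3, c_2 = 15, p_2 = 3, q_2 = 3, a_3 = 11, b_3 = 16, c_3 = 11, t_3 = 7, a_4 = 11, b_4 = 11, c_4 = 1, q_4 = 3, t_4 = 6, a_5 = 3, b_5 = 18, c_5 = 9, a_6 = 7, b_6 = 11, c_6 = 1, q_6 = 6, t_6 = 3, a_7 = 3, b_7 = 16, c_7 = 6, q_7 = 4, t_7 = 5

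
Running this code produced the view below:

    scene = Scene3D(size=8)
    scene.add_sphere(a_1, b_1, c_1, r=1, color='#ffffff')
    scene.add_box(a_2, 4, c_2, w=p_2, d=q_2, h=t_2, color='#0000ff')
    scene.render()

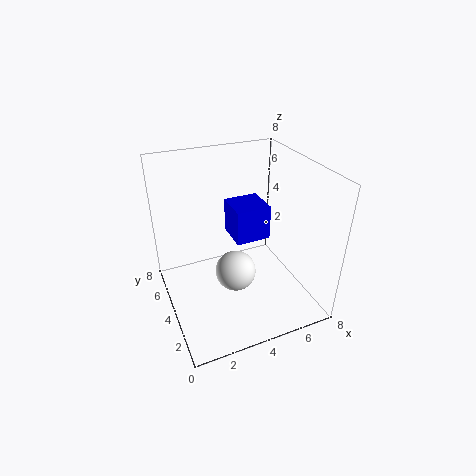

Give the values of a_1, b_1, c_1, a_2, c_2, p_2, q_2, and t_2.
a_1 = 3, b_1 = 2, c_1 = 3.5, a_2 = 4, c_2 = 3.5, p_2 = 2, q_2 = 2, t_2 = 2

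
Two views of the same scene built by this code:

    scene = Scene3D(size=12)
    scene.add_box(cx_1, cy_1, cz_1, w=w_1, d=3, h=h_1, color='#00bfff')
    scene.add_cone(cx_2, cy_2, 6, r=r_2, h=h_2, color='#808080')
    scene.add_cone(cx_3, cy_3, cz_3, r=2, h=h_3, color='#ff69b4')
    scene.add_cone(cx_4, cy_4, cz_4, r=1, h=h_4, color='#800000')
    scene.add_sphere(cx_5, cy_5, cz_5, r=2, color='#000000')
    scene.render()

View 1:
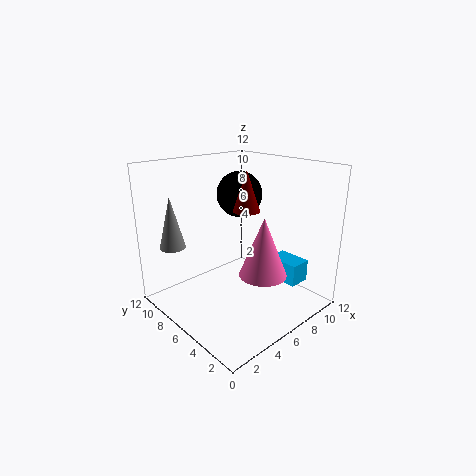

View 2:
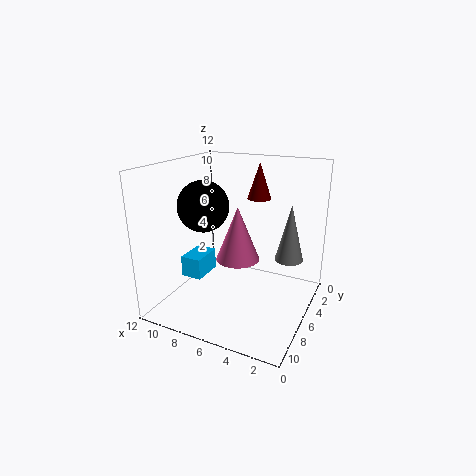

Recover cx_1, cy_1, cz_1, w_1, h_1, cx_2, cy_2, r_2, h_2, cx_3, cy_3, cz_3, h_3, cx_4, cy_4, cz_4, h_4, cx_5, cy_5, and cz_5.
cx_1 = 10, cy_1 = 3, cz_1 = 1, w_1 = 2, h_1 = 2, cx_2 = 1, cy_2 = 8, r_2 = 1, h_2 = 4, cx_3 = 7, cy_3 = 4, cz_3 = 3, h_3 = 5, cx_4 = 5, cy_4 = 4, cz_4 = 9, h_4 = 3, cx_5 = 8, cy_5 = 8, cz_5 = 9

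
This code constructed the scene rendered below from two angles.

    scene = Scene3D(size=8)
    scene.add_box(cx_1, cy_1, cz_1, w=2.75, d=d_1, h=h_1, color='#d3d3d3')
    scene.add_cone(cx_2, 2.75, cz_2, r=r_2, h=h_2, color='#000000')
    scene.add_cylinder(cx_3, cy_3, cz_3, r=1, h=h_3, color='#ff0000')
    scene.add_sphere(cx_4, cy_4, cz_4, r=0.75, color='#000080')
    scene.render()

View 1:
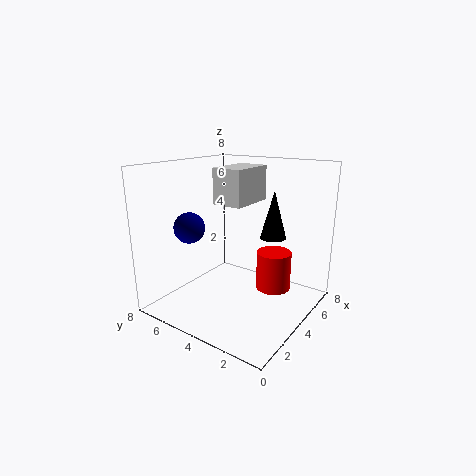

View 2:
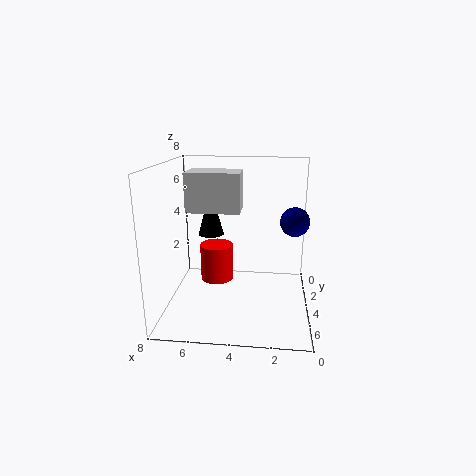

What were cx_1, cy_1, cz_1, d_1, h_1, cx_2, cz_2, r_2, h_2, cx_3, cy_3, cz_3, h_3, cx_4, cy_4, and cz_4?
cx_1 = 3.75; cy_1 = 3.75; cz_1 = 5.75; d_1 = 1.75; h_1 = 2; cx_2 = 5.75; cz_2 = 3.75; r_2 = 0.75; h_2 = 2.75; cx_3 = 5.5; cy_3 = 2.5; cz_3 = 0.75; h_3 = 2.25; cx_4 = 1; cy_4 = 4.75; cz_4 = 5.25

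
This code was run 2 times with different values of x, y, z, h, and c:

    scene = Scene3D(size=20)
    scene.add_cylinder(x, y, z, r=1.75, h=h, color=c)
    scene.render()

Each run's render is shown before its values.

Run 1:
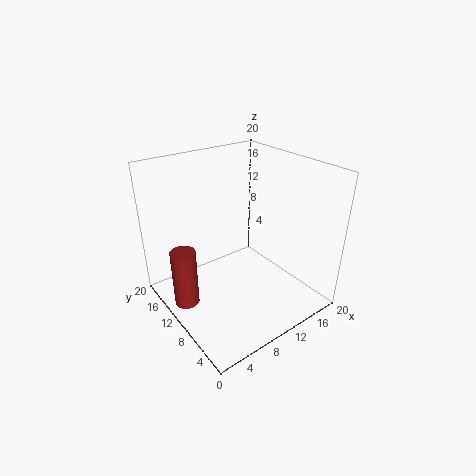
x = 2.75
y = 12.75
z = 0.5
h = 8.5
c = 'brown'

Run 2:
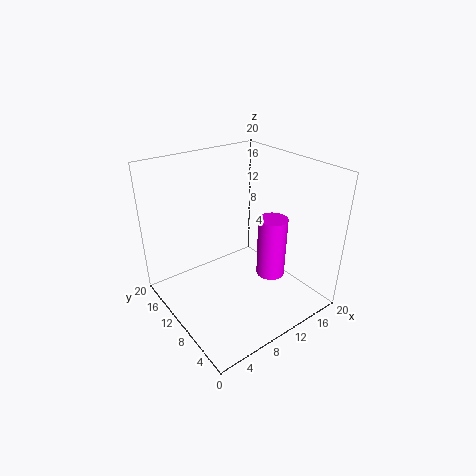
x = 10.25
y = 3.5
z = 8
h = 7.5
c = 'magenta'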